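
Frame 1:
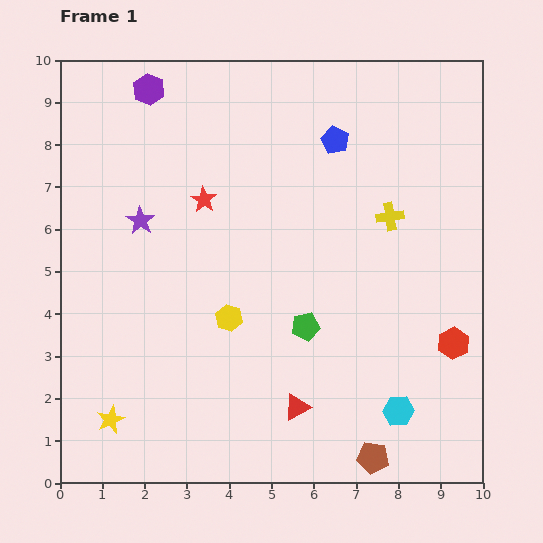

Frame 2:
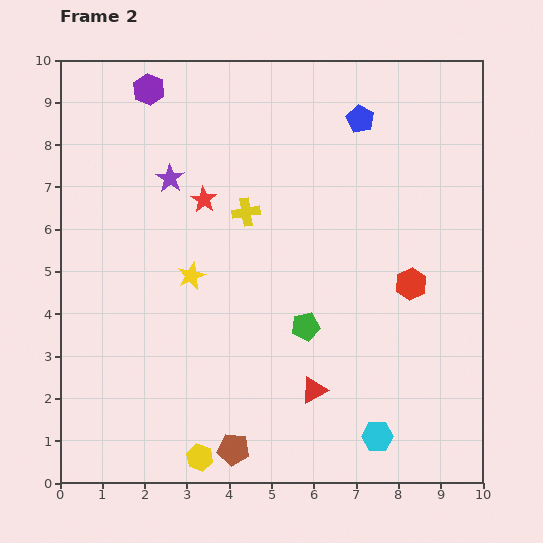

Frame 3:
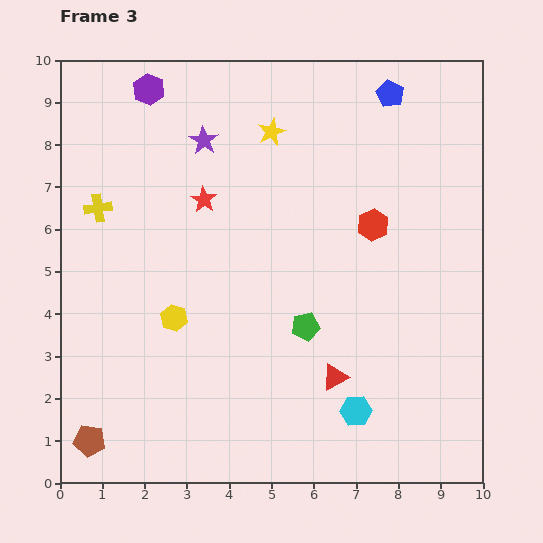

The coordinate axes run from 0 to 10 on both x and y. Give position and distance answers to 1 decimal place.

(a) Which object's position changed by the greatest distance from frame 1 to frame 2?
the yellow star

(moved 3.9; next 3.4)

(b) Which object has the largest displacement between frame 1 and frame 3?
the yellow star

(moved 7.8; next 6.9)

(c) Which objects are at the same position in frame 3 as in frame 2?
the purple hexagon, the red star, the green pentagon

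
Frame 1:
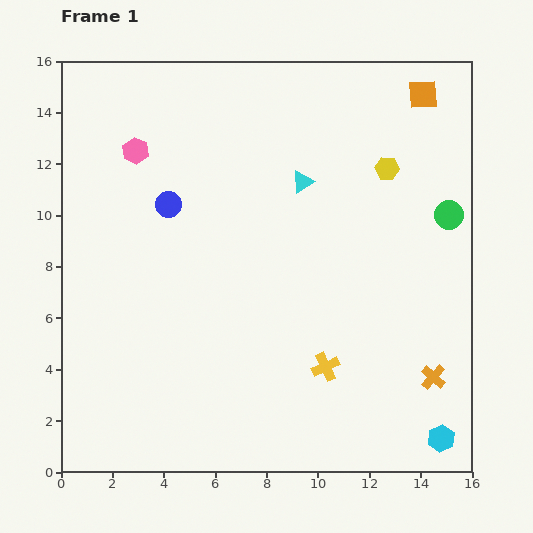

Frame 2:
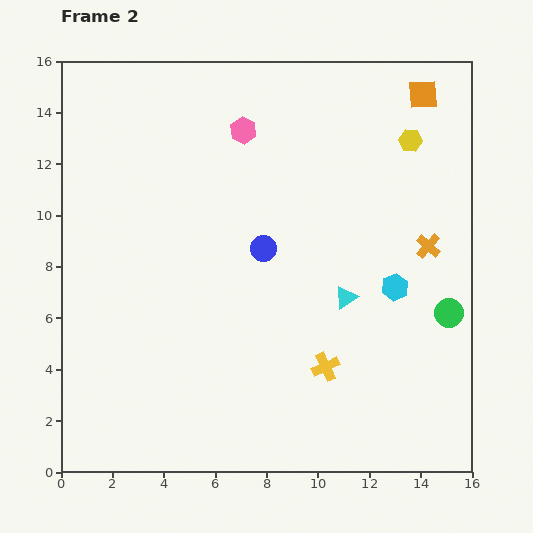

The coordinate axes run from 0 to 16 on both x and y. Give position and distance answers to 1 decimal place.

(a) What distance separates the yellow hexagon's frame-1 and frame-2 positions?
1.4

The yellow hexagon moved from (12.7, 11.8) to (13.6, 12.9), a distance of √(0.9² + 1.1²) ≈ 1.4.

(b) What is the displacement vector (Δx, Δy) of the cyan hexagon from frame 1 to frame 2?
(-1.8, 5.9)

The cyan hexagon was at (14.8, 1.3) in frame 1 and (13.0, 7.2) in frame 2.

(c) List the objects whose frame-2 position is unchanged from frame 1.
the yellow cross, the orange square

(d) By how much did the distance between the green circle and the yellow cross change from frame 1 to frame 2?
-2.4

Distance in frame 1: 7.6. Distance in frame 2: 5.2.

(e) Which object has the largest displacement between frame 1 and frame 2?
the cyan hexagon

(moved 6.2; next 5.1)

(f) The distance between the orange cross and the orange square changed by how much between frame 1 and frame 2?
-5.1

Distance in frame 1: 11.0. Distance in frame 2: 5.9.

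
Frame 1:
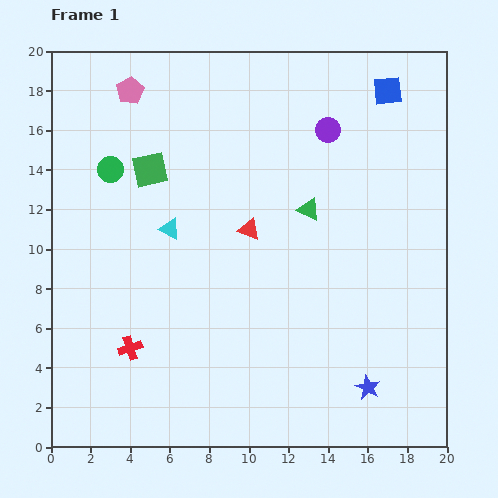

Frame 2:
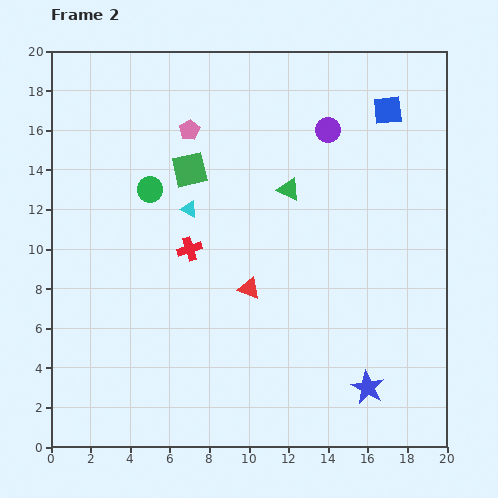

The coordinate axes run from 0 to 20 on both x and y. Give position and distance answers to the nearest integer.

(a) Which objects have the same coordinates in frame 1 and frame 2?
the blue star, the purple circle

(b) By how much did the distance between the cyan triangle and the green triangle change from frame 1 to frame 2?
-2

Distance in frame 1: 7. Distance in frame 2: 5.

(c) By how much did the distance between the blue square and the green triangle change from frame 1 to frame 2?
-1

Distance in frame 1: 7. Distance in frame 2: 6.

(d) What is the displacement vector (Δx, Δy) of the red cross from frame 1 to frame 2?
(3, 5)

The red cross was at (4, 5) in frame 1 and (7, 10) in frame 2.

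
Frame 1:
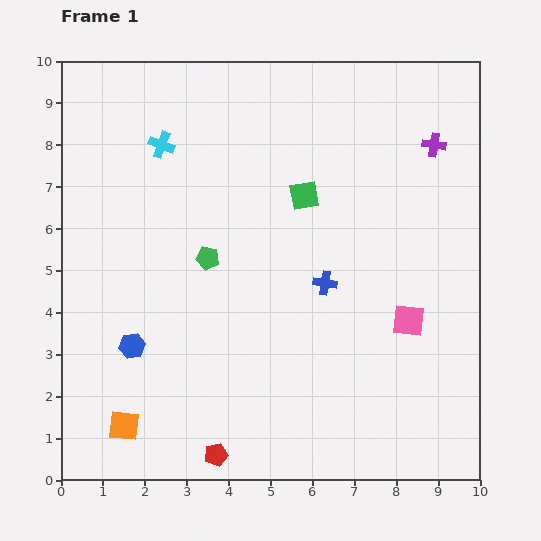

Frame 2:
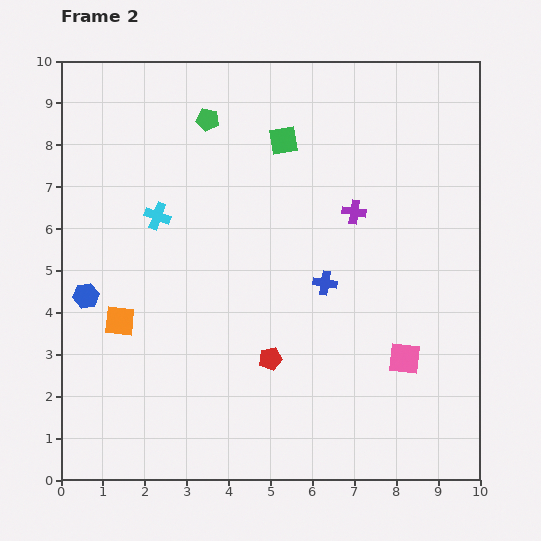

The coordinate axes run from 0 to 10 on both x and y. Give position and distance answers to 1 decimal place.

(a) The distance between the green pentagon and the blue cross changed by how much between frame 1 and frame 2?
+1.9

Distance in frame 1: 2.9. Distance in frame 2: 4.8.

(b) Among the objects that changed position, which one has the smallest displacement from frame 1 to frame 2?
the pink square

(moved 0.9)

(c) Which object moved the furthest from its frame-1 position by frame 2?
the green pentagon

(moved 3.3; next 2.6)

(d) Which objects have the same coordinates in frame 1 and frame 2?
the blue cross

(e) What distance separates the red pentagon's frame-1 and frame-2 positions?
2.6

The red pentagon moved from (3.7, 0.6) to (5.0, 2.9), a distance of √(1.3² + 2.3²) ≈ 2.6.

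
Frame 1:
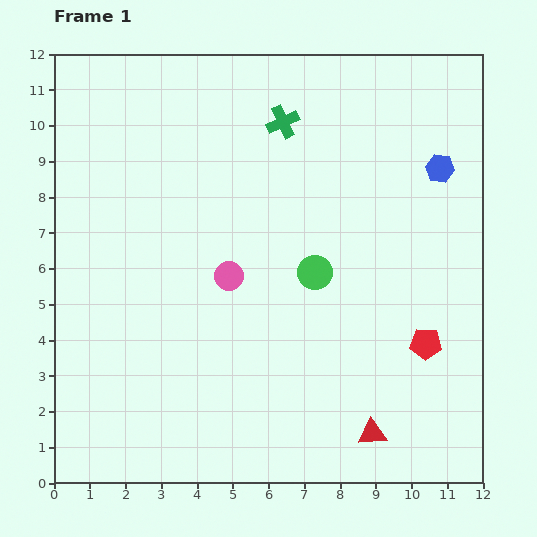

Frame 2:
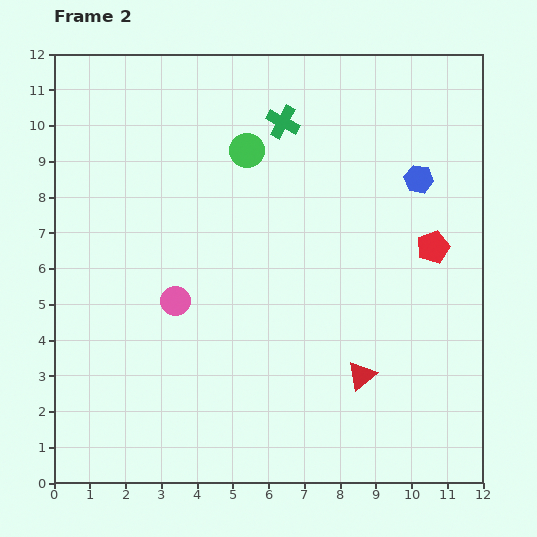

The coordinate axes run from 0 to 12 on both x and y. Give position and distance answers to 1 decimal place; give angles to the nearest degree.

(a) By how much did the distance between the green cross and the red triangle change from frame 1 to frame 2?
-1.7

Distance in frame 1: 9.1. Distance in frame 2: 7.4.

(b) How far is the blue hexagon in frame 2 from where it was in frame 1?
0.7

The blue hexagon moved from (10.8, 8.8) to (10.2, 8.5), a distance of √(0.6² + 0.3²) ≈ 0.7.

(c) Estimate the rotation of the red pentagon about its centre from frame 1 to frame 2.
23° counter-clockwise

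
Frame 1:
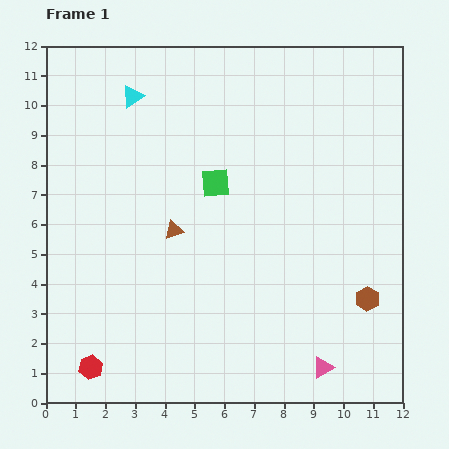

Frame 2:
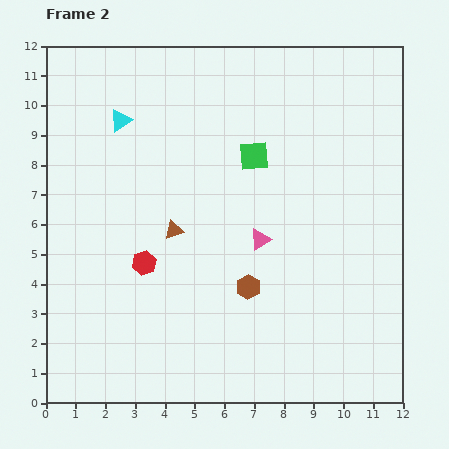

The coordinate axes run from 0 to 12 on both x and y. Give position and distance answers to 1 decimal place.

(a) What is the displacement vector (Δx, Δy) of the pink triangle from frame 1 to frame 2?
(-2.1, 4.3)

The pink triangle was at (9.3, 1.2) in frame 1 and (7.2, 5.5) in frame 2.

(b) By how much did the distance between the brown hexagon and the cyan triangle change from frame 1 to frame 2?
-3.3

Distance in frame 1: 10.4. Distance in frame 2: 7.1.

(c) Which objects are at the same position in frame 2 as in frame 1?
the brown triangle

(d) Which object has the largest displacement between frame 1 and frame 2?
the pink triangle

(moved 4.8; next 4.0)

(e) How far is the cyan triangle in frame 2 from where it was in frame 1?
0.9

The cyan triangle moved from (2.9, 10.3) to (2.5, 9.5), a distance of √(0.4² + 0.8²) ≈ 0.9.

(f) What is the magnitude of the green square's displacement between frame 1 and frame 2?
1.6

The green square moved from (5.7, 7.4) to (7.0, 8.3), a distance of √(1.3² + 0.9²) ≈ 1.6.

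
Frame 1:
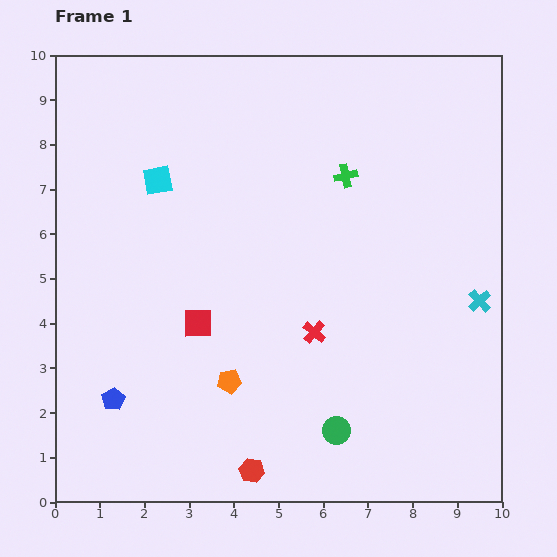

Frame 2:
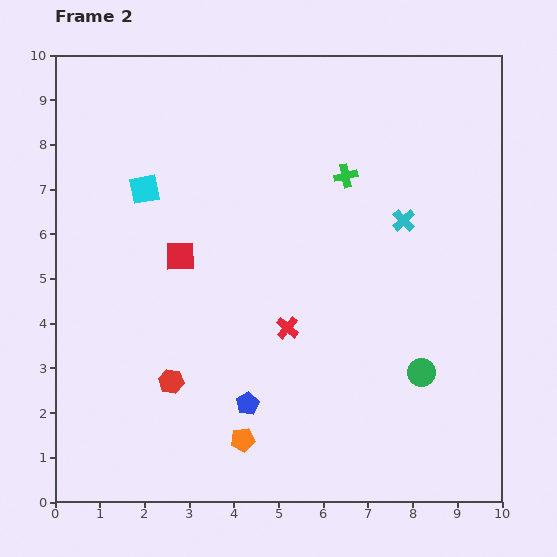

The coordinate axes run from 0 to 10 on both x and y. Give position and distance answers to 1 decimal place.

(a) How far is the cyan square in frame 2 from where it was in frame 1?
0.4

The cyan square moved from (2.3, 7.2) to (2.0, 7.0), a distance of √(0.3² + 0.2²) ≈ 0.4.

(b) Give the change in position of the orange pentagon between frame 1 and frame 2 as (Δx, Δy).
(0.3, -1.3)

The orange pentagon was at (3.9, 2.7) in frame 1 and (4.2, 1.4) in frame 2.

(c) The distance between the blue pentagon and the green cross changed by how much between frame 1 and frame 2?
-1.6

Distance in frame 1: 7.2. Distance in frame 2: 5.6.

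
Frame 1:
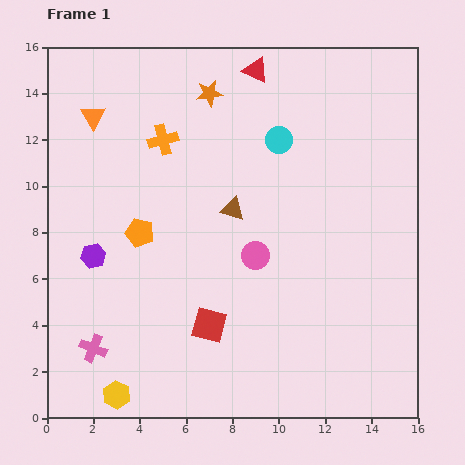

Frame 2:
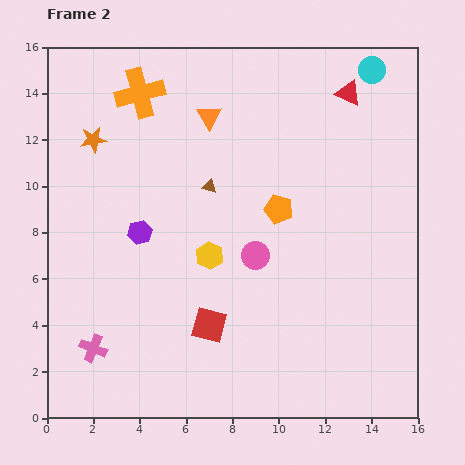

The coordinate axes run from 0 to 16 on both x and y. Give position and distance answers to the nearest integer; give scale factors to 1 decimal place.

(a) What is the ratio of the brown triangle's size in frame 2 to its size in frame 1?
0.6×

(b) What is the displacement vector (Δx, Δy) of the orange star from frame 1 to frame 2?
(-5, -2)

The orange star was at (7, 14) in frame 1 and (2, 12) in frame 2.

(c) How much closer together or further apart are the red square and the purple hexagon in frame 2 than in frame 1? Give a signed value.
-1

Distance in frame 1: 6. Distance in frame 2: 5.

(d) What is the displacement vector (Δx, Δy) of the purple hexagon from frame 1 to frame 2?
(2, 1)

The purple hexagon was at (2, 7) in frame 1 and (4, 8) in frame 2.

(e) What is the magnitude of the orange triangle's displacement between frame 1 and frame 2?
5

The orange triangle moved from (2, 13) to (7, 13), a distance of √(5² + 0²) ≈ 5.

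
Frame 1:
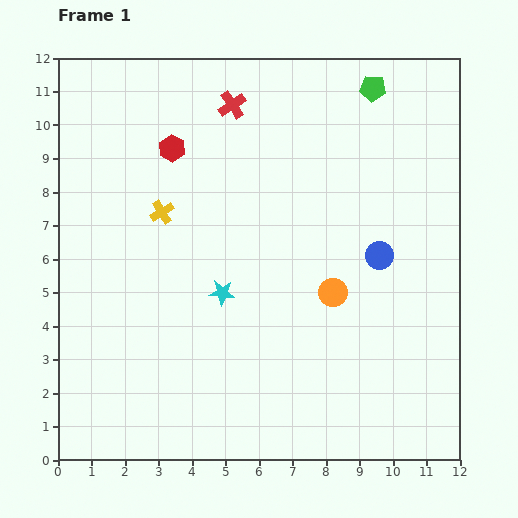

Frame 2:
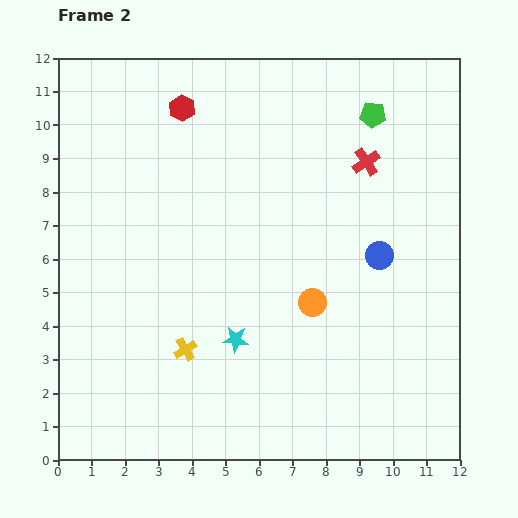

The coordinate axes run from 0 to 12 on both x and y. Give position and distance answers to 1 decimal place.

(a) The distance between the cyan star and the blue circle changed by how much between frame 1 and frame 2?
+0.2

Distance in frame 1: 4.8. Distance in frame 2: 5.0.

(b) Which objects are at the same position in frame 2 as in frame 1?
the blue circle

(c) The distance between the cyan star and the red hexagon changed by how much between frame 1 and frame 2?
+2.5

Distance in frame 1: 4.6. Distance in frame 2: 7.1.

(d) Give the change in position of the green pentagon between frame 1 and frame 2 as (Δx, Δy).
(0.0, -0.8)

The green pentagon was at (9.4, 11.1) in frame 1 and (9.4, 10.3) in frame 2.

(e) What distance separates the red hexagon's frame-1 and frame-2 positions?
1.2

The red hexagon moved from (3.4, 9.3) to (3.7, 10.5), a distance of √(0.3² + 1.2²) ≈ 1.2.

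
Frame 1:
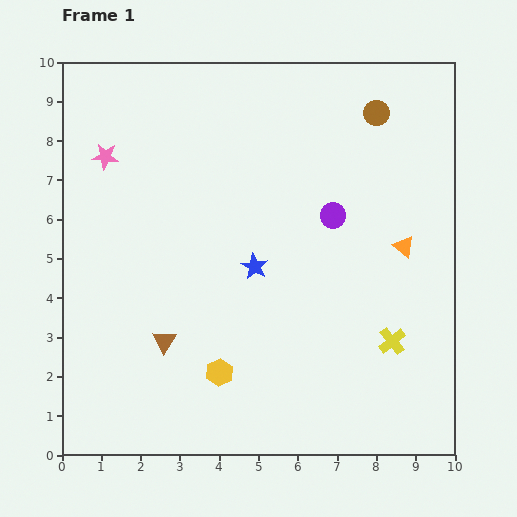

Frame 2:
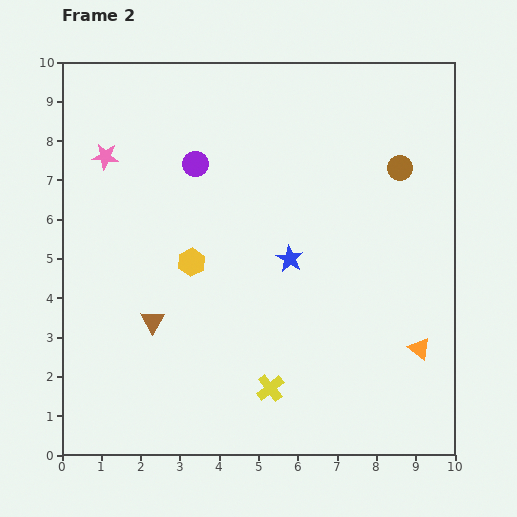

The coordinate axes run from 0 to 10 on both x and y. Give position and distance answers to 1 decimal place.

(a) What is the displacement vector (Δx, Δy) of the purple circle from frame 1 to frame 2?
(-3.5, 1.3)

The purple circle was at (6.9, 6.1) in frame 1 and (3.4, 7.4) in frame 2.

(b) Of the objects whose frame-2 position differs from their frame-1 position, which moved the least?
the brown triangle

(moved 0.6)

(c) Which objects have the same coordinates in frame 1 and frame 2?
the pink star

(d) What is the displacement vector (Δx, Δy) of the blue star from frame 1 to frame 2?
(0.9, 0.2)

The blue star was at (4.9, 4.8) in frame 1 and (5.8, 5.0) in frame 2.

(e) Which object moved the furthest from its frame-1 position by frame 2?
the purple circle

(moved 3.7; next 3.3)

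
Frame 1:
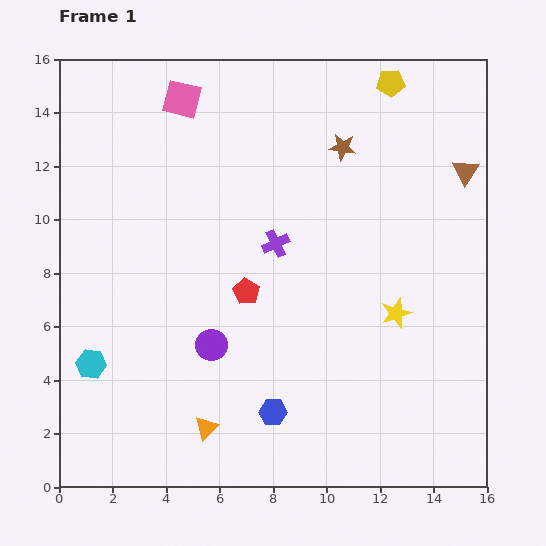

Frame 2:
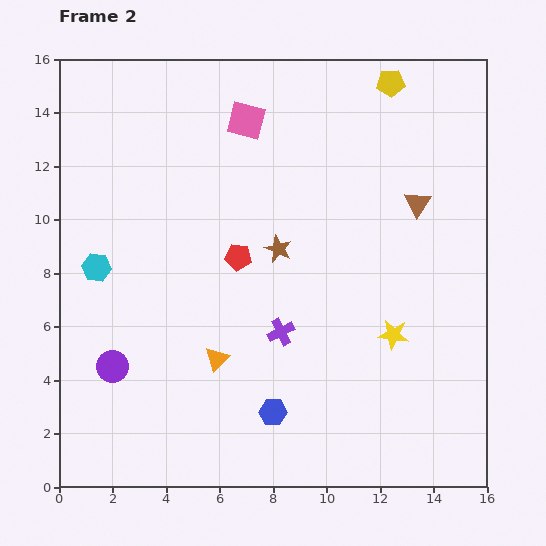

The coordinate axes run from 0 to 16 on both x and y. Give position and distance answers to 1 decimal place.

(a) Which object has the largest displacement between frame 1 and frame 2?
the brown star

(moved 4.5; next 3.8)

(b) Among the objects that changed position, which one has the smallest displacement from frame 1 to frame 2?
the yellow star

(moved 0.8)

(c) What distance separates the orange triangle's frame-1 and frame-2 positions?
2.6

The orange triangle moved from (5.5, 2.2) to (5.9, 4.8), a distance of √(0.4² + 2.6²) ≈ 2.6.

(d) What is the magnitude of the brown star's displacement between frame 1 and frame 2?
4.5

The brown star moved from (10.6, 12.7) to (8.2, 8.9), a distance of √(2.4² + 3.8²) ≈ 4.5.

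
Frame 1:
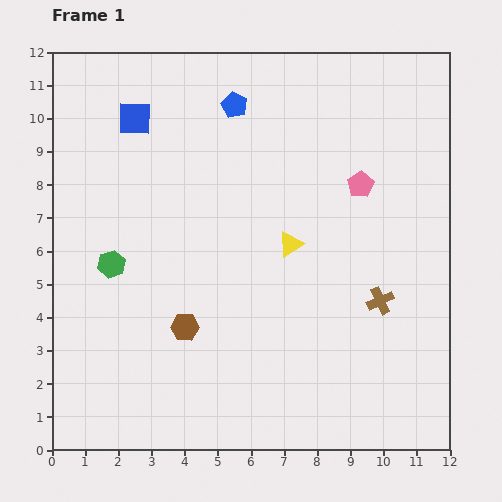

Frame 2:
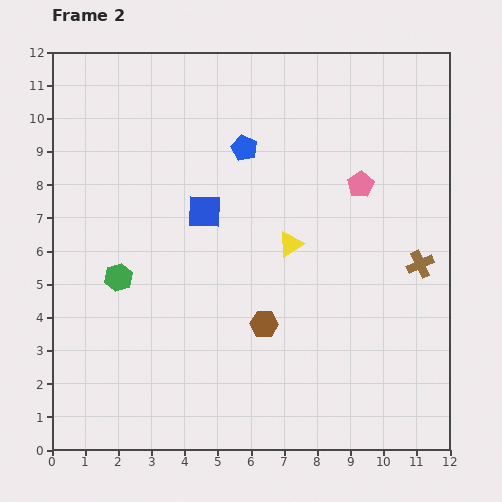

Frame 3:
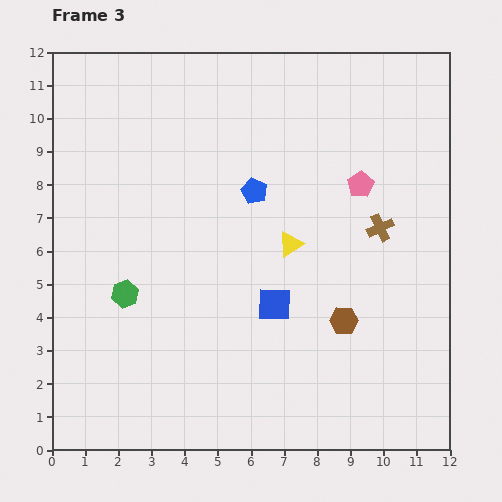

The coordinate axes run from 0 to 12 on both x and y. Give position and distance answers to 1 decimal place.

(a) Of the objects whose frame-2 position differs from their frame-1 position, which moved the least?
the green hexagon

(moved 0.4)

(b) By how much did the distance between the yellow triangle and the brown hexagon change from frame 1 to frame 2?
-1.6

Distance in frame 1: 4.1. Distance in frame 2: 2.5.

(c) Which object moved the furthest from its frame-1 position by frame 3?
the blue square

(moved 7.0; next 4.8)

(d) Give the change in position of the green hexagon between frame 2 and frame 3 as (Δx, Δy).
(0.2, -0.5)

The green hexagon was at (2.0, 5.2) in frame 2 and (2.2, 4.7) in frame 3.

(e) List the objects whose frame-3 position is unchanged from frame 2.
the yellow triangle, the pink pentagon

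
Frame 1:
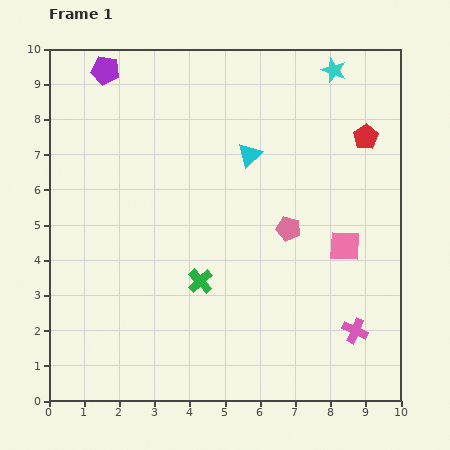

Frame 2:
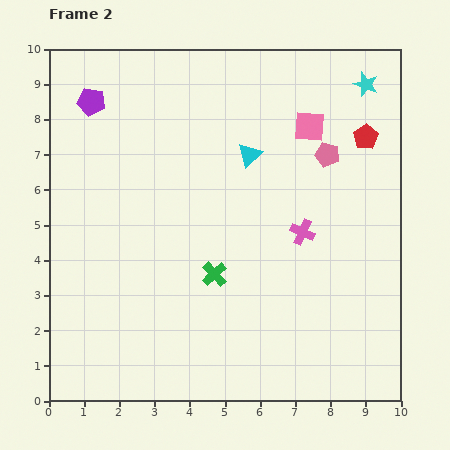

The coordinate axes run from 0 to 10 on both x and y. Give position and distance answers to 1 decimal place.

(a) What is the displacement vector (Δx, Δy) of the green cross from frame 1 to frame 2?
(0.4, 0.2)

The green cross was at (4.3, 3.4) in frame 1 and (4.7, 3.6) in frame 2.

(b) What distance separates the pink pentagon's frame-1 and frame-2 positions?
2.4

The pink pentagon moved from (6.8, 4.9) to (7.9, 7.0), a distance of √(1.1² + 2.1²) ≈ 2.4.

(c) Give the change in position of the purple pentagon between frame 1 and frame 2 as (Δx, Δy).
(-0.4, -0.9)

The purple pentagon was at (1.6, 9.4) in frame 1 and (1.2, 8.5) in frame 2.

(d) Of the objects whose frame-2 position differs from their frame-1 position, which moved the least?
the green cross

(moved 0.4)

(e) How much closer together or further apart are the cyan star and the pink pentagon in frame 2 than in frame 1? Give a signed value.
-2.4

Distance in frame 1: 4.7. Distance in frame 2: 2.3.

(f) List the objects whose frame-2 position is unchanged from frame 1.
the cyan triangle, the red pentagon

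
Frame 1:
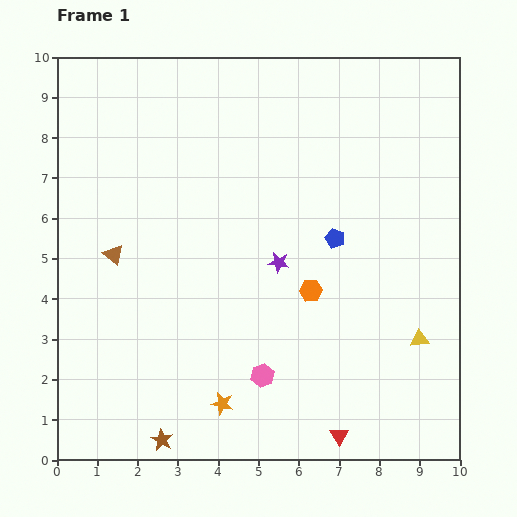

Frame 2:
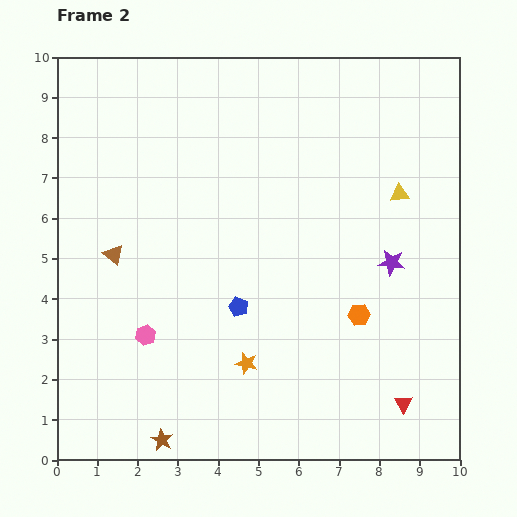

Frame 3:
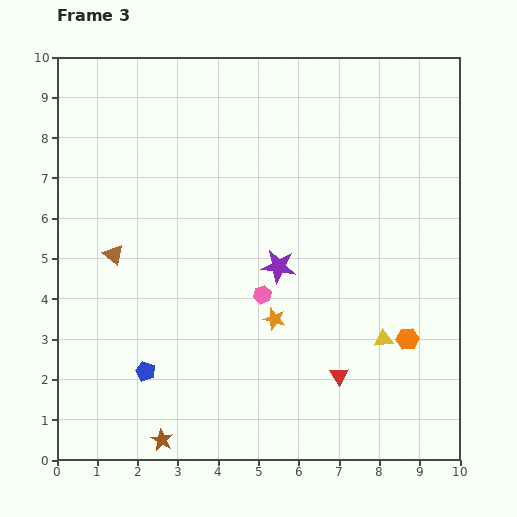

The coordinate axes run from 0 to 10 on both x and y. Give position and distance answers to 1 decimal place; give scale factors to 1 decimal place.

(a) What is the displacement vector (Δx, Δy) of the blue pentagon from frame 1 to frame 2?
(-2.4, -1.7)

The blue pentagon was at (6.9, 5.5) in frame 1 and (4.5, 3.8) in frame 2.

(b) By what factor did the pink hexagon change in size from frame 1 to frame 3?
0.8×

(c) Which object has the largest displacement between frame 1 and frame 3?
the blue pentagon

(moved 5.7; next 2.7)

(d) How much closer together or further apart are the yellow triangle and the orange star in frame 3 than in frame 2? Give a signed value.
-3.0

Distance in frame 2: 5.7. Distance in frame 3: 2.7.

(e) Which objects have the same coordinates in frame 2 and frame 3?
the brown triangle, the brown star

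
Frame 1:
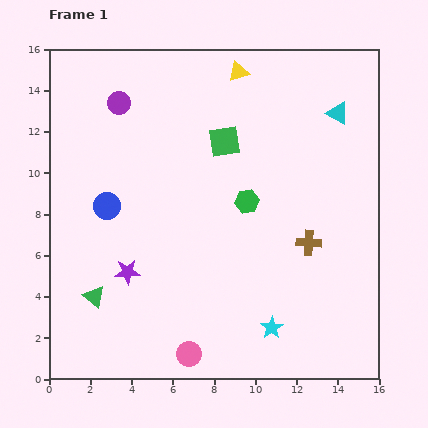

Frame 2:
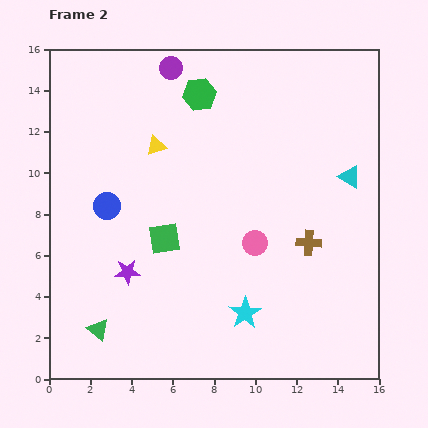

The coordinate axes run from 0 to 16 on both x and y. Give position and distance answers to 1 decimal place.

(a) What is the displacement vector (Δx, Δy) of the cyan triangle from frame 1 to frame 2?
(0.6, -3.1)

The cyan triangle was at (14.0, 12.9) in frame 1 and (14.6, 9.8) in frame 2.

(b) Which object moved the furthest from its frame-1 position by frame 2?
the pink circle

(moved 6.3; next 5.7)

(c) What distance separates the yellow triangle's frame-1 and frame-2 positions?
5.4

The yellow triangle moved from (9.2, 14.9) to (5.2, 11.3), a distance of √(4.0² + 3.6²) ≈ 5.4.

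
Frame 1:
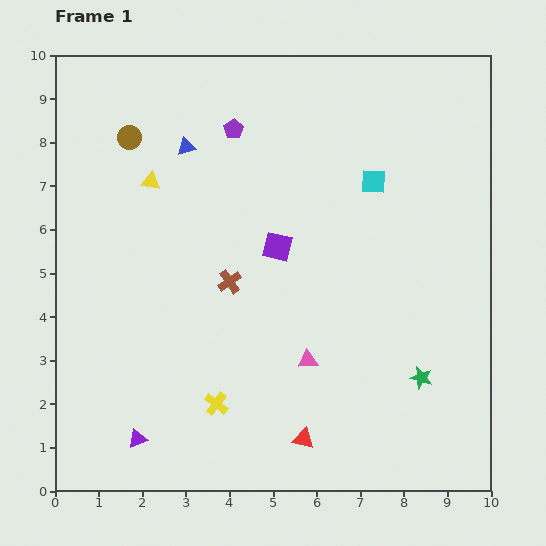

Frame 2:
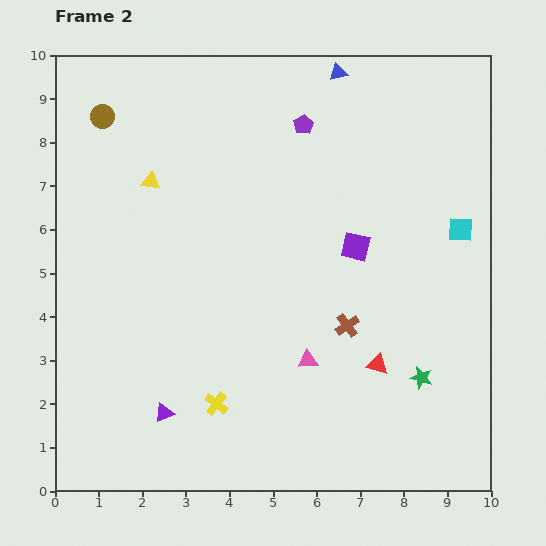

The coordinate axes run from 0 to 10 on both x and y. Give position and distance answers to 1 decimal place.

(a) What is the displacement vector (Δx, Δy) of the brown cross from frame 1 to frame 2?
(2.7, -1.0)

The brown cross was at (4.0, 4.8) in frame 1 and (6.7, 3.8) in frame 2.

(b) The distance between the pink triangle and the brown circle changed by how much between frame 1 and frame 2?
+0.8

Distance in frame 1: 6.5. Distance in frame 2: 7.3.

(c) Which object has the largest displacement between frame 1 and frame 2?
the blue triangle

(moved 3.9; next 2.9)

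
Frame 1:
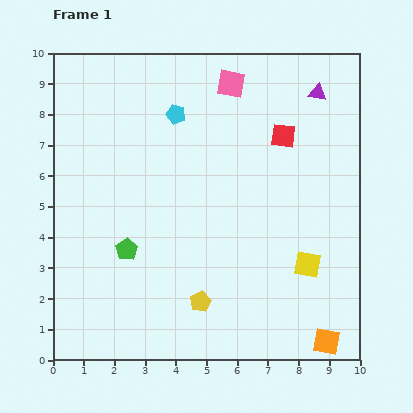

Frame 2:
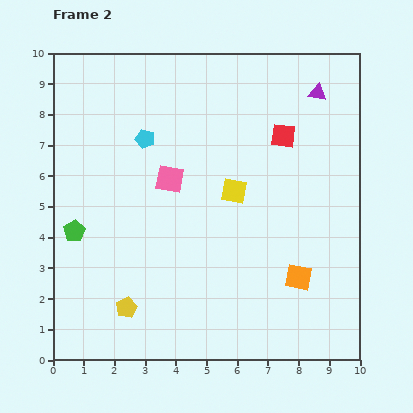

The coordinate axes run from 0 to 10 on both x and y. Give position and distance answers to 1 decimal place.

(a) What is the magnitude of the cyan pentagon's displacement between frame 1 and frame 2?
1.3

The cyan pentagon moved from (4.0, 8.0) to (3.0, 7.2), a distance of √(1.0² + 0.8²) ≈ 1.3.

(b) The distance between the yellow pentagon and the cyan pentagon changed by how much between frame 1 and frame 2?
-0.7

Distance in frame 1: 6.2. Distance in frame 2: 5.5.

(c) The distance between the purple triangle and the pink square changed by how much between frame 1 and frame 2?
+2.8

Distance in frame 1: 2.8. Distance in frame 2: 5.6.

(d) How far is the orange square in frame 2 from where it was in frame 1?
2.3

The orange square moved from (8.9, 0.6) to (8.0, 2.7), a distance of √(0.9² + 2.1²) ≈ 2.3.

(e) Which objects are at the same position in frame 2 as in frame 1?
the purple triangle, the red square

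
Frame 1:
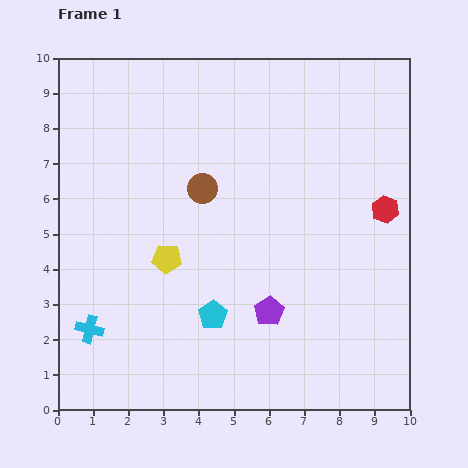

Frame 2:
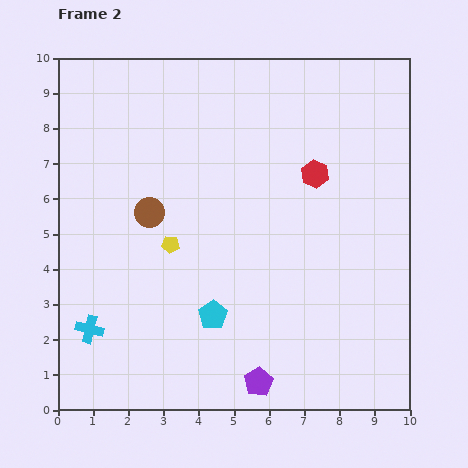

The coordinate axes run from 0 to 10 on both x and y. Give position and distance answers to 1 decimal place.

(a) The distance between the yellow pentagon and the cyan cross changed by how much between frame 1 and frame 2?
+0.3

Distance in frame 1: 3.0. Distance in frame 2: 3.3.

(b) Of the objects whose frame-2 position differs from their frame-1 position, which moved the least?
the yellow pentagon

(moved 0.4)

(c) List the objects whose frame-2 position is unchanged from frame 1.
the cyan cross, the cyan pentagon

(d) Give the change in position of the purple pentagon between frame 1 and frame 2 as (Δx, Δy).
(-0.3, -2.0)

The purple pentagon was at (6.0, 2.8) in frame 1 and (5.7, 0.8) in frame 2.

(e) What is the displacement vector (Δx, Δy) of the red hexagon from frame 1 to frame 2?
(-2.0, 1.0)

The red hexagon was at (9.3, 5.7) in frame 1 and (7.3, 6.7) in frame 2.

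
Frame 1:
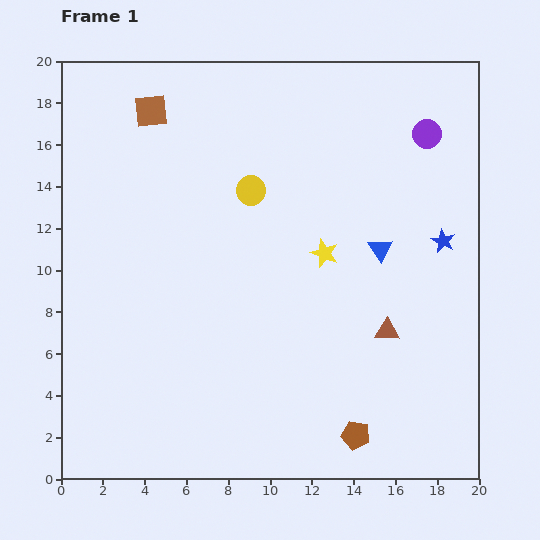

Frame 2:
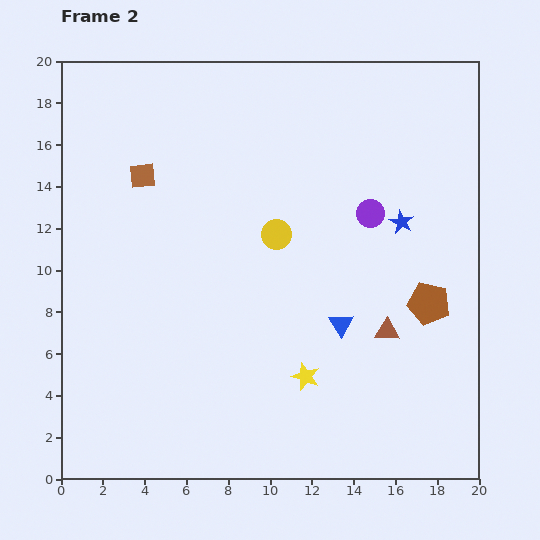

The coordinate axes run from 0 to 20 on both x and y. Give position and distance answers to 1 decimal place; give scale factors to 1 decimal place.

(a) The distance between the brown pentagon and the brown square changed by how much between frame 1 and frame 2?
-3.3

Distance in frame 1: 18.3. Distance in frame 2: 15.0.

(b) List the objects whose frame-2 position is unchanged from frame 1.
the brown triangle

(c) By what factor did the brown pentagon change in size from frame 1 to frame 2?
1.5×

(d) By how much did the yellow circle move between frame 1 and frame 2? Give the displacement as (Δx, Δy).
(1.2, -2.1)

The yellow circle was at (9.1, 13.8) in frame 1 and (10.3, 11.7) in frame 2.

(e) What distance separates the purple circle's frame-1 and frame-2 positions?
4.7

The purple circle moved from (17.5, 16.5) to (14.8, 12.7), a distance of √(2.7² + 3.8²) ≈ 4.7.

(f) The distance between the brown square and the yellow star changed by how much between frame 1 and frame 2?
+1.7

Distance in frame 1: 10.7. Distance in frame 2: 12.4.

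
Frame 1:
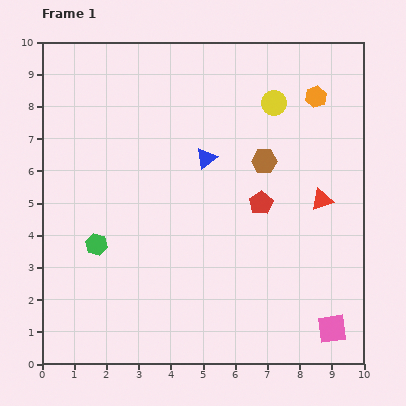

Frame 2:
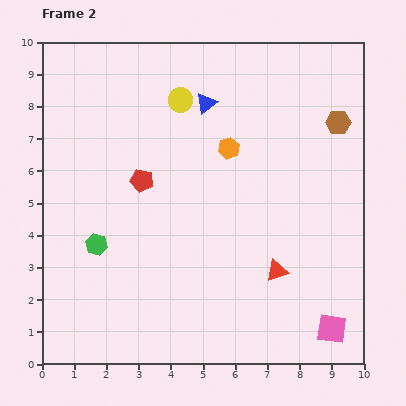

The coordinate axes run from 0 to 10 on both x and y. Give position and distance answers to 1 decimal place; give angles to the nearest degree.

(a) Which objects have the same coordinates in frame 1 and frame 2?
the green hexagon, the pink square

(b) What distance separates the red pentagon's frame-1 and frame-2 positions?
3.8

The red pentagon moved from (6.8, 5.0) to (3.1, 5.7), a distance of √(3.7² + 0.7²) ≈ 3.8.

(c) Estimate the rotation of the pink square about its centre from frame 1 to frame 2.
16° clockwise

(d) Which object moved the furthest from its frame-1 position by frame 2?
the red pentagon

(moved 3.8; next 3.1)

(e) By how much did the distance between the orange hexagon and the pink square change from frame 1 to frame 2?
-0.8

Distance in frame 1: 7.2. Distance in frame 2: 6.4.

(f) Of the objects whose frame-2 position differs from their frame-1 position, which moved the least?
the blue triangle

(moved 1.7)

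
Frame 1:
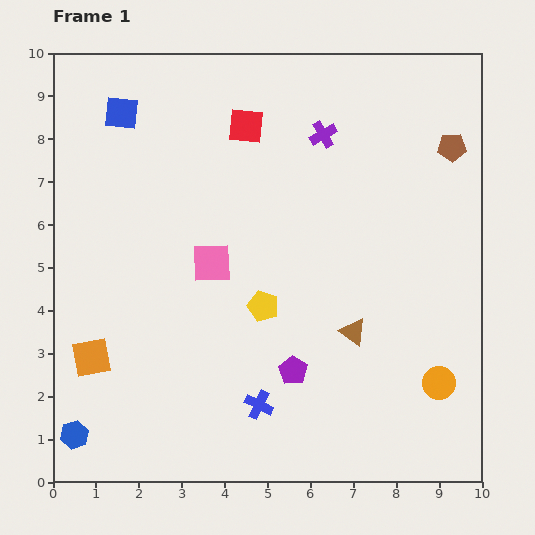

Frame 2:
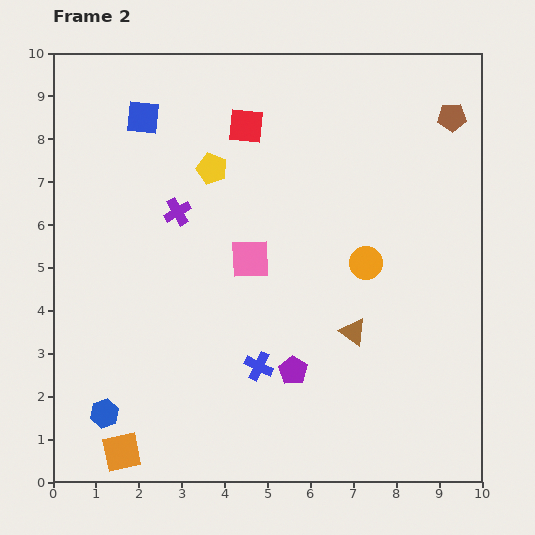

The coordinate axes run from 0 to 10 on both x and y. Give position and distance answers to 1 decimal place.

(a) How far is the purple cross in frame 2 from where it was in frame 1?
3.8

The purple cross moved from (6.3, 8.1) to (2.9, 6.3), a distance of √(3.4² + 1.8²) ≈ 3.8.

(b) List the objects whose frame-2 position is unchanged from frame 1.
the red square, the brown triangle, the purple pentagon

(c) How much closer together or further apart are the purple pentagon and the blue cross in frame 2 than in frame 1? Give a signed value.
-0.3

Distance in frame 1: 1.1. Distance in frame 2: 0.8.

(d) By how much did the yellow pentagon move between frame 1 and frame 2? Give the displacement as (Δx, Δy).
(-1.2, 3.2)

The yellow pentagon was at (4.9, 4.1) in frame 1 and (3.7, 7.3) in frame 2.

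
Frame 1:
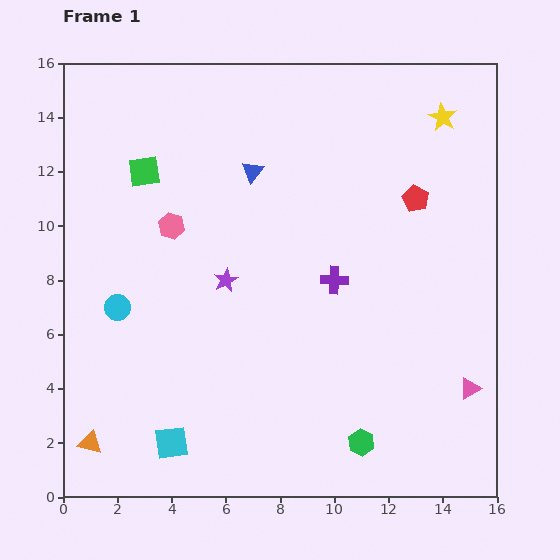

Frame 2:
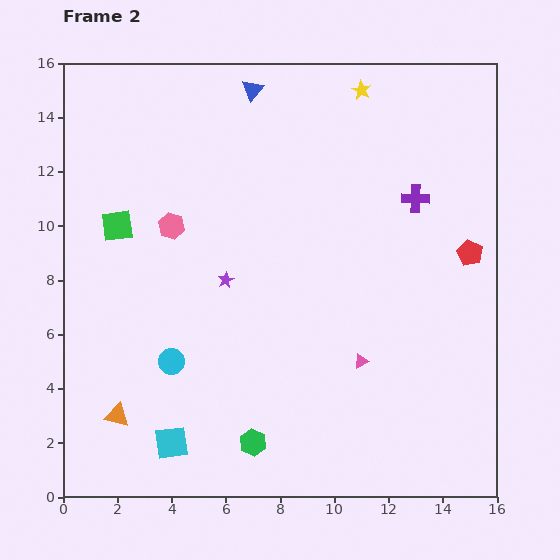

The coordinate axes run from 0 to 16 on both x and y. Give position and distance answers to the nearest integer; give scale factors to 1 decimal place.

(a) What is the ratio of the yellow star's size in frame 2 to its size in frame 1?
0.7×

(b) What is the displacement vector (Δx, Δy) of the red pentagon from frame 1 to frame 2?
(2, -2)

The red pentagon was at (13, 11) in frame 1 and (15, 9) in frame 2.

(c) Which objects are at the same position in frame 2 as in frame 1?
the purple star, the pink hexagon, the cyan square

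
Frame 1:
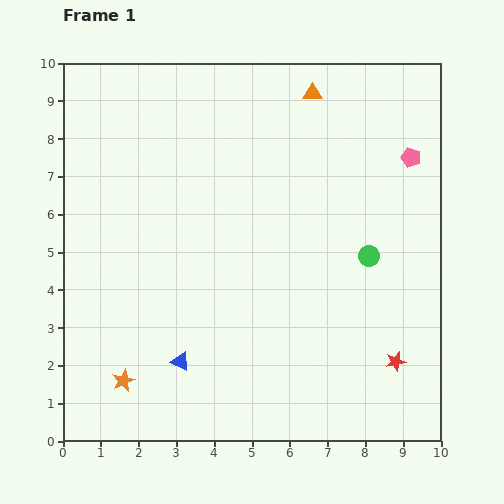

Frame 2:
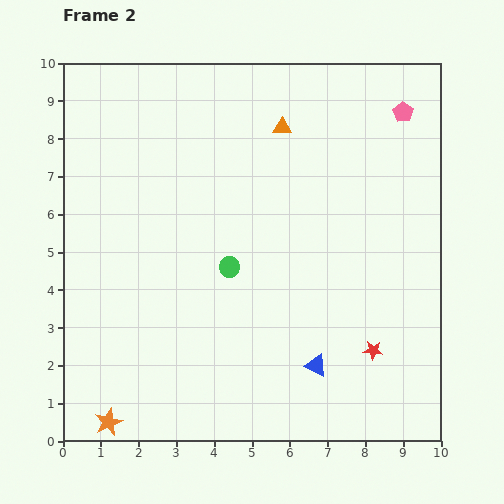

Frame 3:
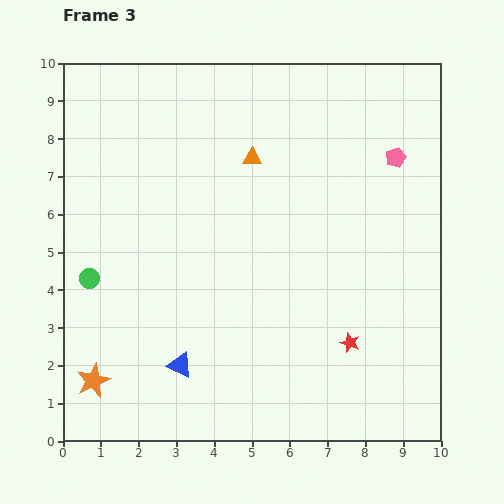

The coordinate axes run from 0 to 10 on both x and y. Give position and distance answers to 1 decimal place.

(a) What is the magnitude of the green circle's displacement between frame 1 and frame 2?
3.7

The green circle moved from (8.1, 4.9) to (4.4, 4.6), a distance of √(3.7² + 0.3²) ≈ 3.7.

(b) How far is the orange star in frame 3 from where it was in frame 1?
0.8

The orange star moved from (1.6, 1.6) to (0.8, 1.6), a distance of √(0.8² + 0.0²) ≈ 0.8.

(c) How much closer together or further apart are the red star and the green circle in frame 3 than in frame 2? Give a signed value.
+2.7

Distance in frame 2: 4.4. Distance in frame 3: 7.1.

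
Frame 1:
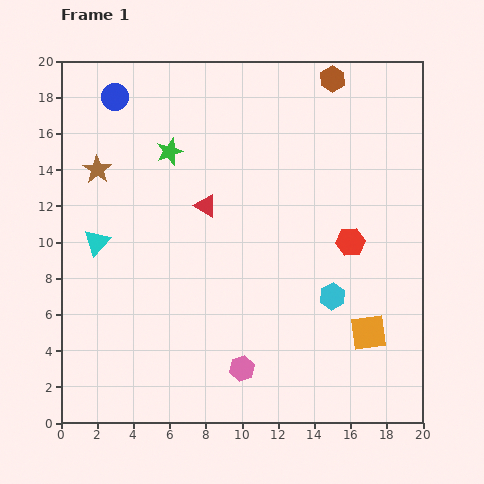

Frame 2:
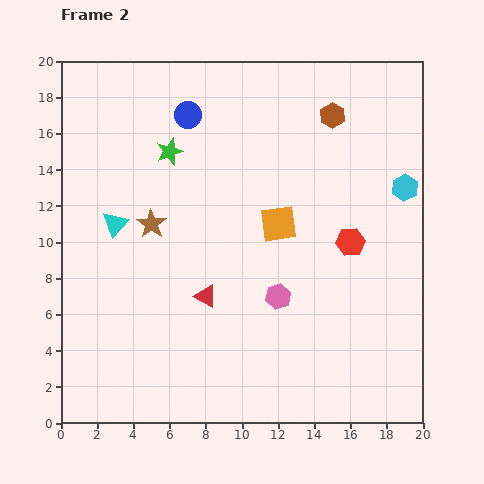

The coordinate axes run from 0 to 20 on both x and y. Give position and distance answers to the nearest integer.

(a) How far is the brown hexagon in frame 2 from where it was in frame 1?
2

The brown hexagon moved from (15, 19) to (15, 17), a distance of √(0² + 2²) ≈ 2.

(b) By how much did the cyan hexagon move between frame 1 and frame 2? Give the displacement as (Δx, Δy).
(4, 6)

The cyan hexagon was at (15, 7) in frame 1 and (19, 13) in frame 2.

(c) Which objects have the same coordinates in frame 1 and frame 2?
the red hexagon, the green star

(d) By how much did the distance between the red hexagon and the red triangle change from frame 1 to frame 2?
+1

Distance in frame 1: 8. Distance in frame 2: 9.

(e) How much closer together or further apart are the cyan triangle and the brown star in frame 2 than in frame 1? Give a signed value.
-2

Distance in frame 1: 4. Distance in frame 2: 2.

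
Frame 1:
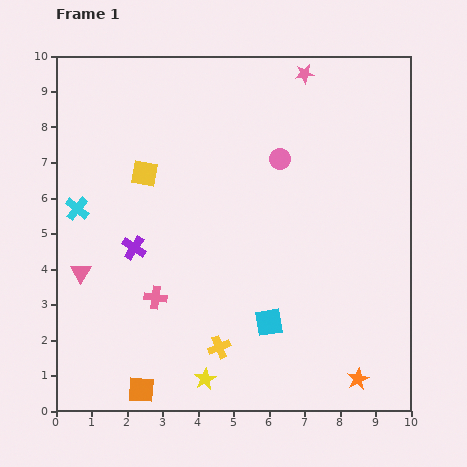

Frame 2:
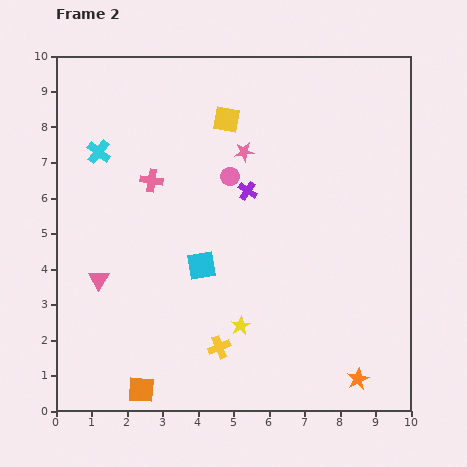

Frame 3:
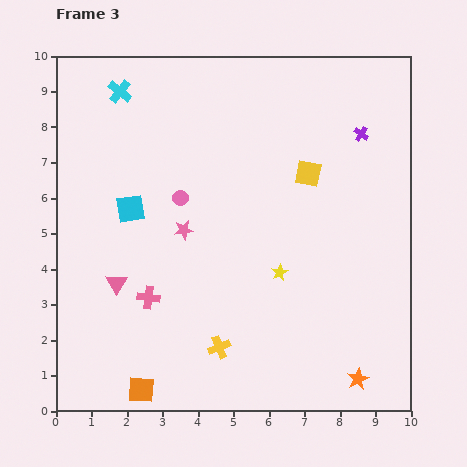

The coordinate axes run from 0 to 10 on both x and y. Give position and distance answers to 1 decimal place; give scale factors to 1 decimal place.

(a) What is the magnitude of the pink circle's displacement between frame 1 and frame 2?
1.5

The pink circle moved from (6.3, 7.1) to (4.9, 6.6), a distance of √(1.4² + 0.5²) ≈ 1.5.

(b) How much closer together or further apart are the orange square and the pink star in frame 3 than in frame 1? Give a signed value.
-5.3

Distance in frame 1: 10.0. Distance in frame 3: 4.7.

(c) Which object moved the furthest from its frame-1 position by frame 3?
the purple cross

(moved 7.2; next 5.6)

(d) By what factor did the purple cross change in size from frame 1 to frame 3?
0.6×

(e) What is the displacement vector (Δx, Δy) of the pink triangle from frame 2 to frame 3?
(0.5, -0.1)

The pink triangle was at (1.2, 3.7) in frame 2 and (1.7, 3.6) in frame 3.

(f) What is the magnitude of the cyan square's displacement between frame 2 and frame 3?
2.6

The cyan square moved from (4.1, 4.1) to (2.1, 5.7), a distance of √(2.0² + 1.6²) ≈ 2.6.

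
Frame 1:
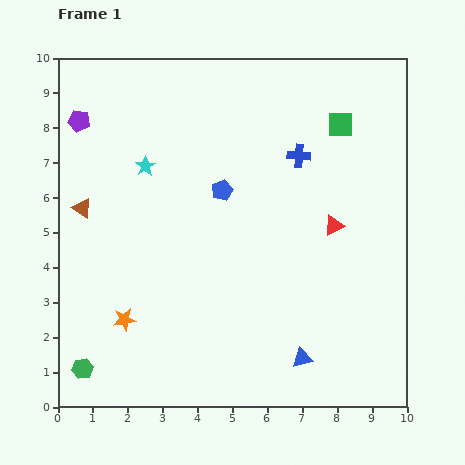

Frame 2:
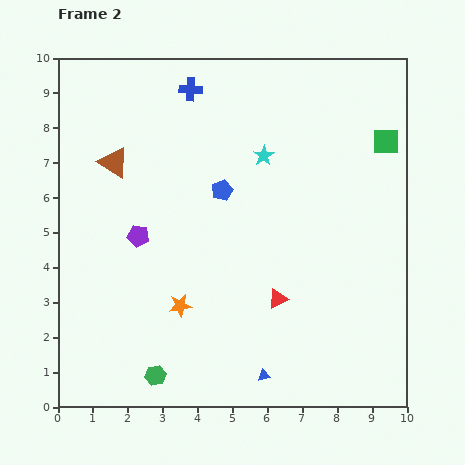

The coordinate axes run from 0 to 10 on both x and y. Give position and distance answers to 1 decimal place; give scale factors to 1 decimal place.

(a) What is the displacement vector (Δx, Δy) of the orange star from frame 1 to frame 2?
(1.6, 0.4)

The orange star was at (1.9, 2.5) in frame 1 and (3.5, 2.9) in frame 2.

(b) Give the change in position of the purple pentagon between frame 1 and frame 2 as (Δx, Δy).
(1.7, -3.3)

The purple pentagon was at (0.6, 8.2) in frame 1 and (2.3, 4.9) in frame 2.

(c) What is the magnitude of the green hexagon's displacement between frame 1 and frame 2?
2.1

The green hexagon moved from (0.7, 1.1) to (2.8, 0.9), a distance of √(2.1² + 0.2²) ≈ 2.1.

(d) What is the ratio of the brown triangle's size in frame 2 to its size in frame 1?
1.6×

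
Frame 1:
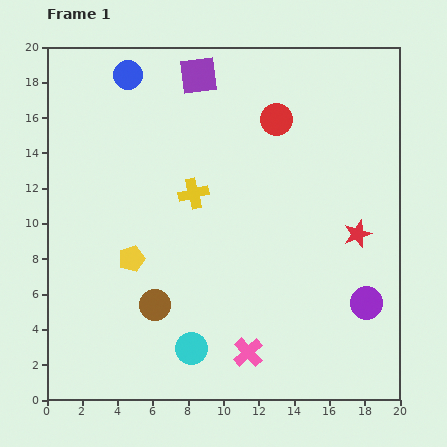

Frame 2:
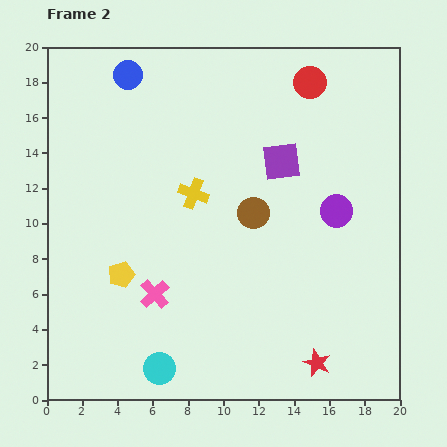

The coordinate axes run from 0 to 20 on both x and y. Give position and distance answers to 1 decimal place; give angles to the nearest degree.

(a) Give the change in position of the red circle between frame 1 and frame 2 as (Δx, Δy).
(1.9, 2.1)

The red circle was at (13.0, 15.9) in frame 1 and (14.9, 18.0) in frame 2.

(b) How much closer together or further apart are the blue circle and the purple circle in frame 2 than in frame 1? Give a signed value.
-4.6

Distance in frame 1: 18.7. Distance in frame 2: 14.1.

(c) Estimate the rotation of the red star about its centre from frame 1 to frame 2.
29° counter-clockwise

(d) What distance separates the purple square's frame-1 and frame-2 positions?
6.8

The purple square moved from (8.6, 18.4) to (13.3, 13.5), a distance of √(4.7² + 4.9²) ≈ 6.8.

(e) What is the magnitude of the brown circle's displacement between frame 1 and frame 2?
7.6

The brown circle moved from (6.1, 5.4) to (11.7, 10.6), a distance of √(5.6² + 5.2²) ≈ 7.6.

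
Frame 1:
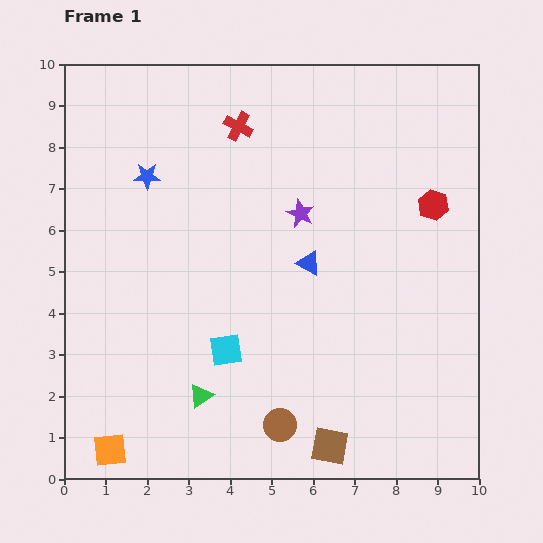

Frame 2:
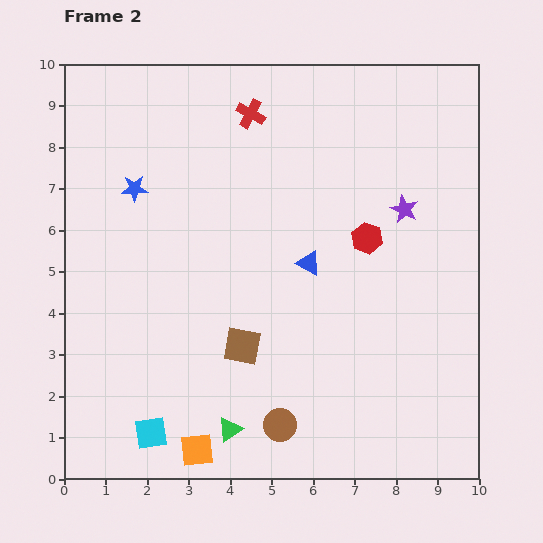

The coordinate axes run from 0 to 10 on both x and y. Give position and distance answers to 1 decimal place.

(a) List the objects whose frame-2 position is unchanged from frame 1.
the brown circle, the blue triangle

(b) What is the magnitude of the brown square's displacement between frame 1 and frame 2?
3.2

The brown square moved from (6.4, 0.8) to (4.3, 3.2), a distance of √(2.1² + 2.4²) ≈ 3.2.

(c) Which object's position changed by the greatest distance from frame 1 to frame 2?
the brown square

(moved 3.2; next 2.7)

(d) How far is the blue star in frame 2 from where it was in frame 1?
0.4

The blue star moved from (2.0, 7.3) to (1.7, 7.0), a distance of √(0.3² + 0.3²) ≈ 0.4.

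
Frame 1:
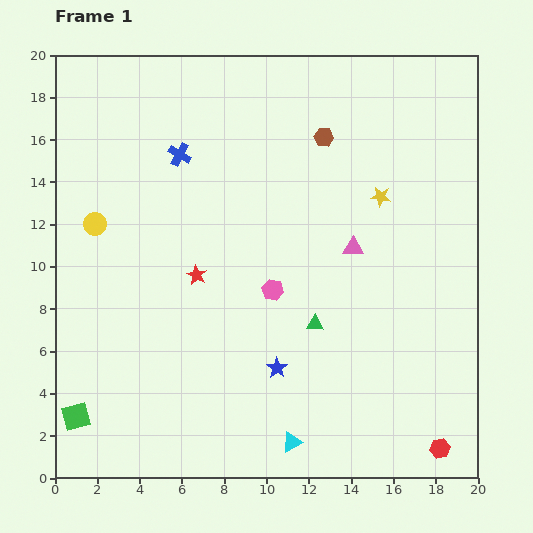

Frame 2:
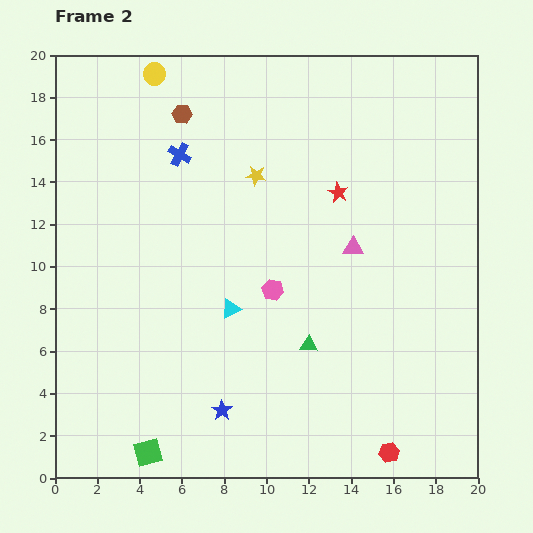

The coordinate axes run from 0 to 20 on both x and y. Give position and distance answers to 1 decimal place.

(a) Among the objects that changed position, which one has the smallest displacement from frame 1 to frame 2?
the green triangle

(moved 1.0)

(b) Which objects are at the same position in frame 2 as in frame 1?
the pink triangle, the pink hexagon, the blue cross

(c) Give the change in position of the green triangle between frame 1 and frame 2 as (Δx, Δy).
(-0.3, -1.0)

The green triangle was at (12.3, 7.3) in frame 1 and (12.0, 6.3) in frame 2.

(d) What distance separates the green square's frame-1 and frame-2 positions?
3.8

The green square moved from (1.0, 2.9) to (4.4, 1.2), a distance of √(3.4² + 1.7²) ≈ 3.8.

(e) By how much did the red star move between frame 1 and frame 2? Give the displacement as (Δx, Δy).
(6.7, 3.9)

The red star was at (6.7, 9.6) in frame 1 and (13.4, 13.5) in frame 2.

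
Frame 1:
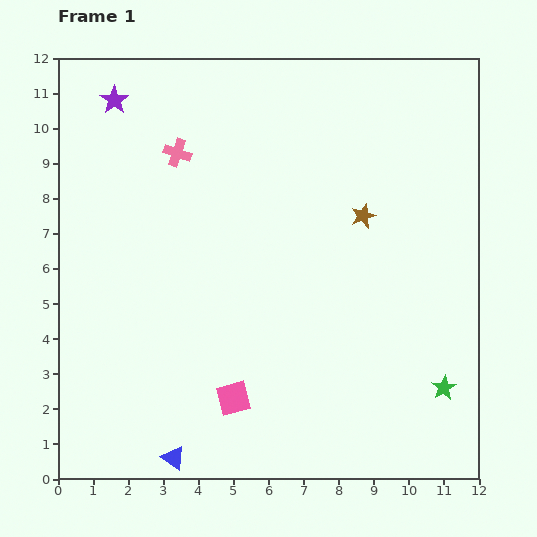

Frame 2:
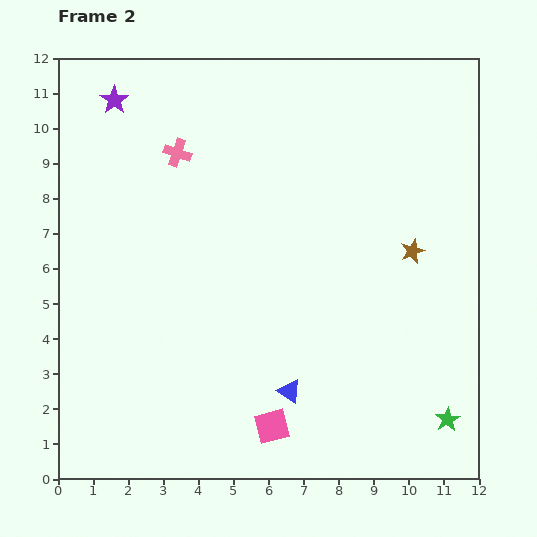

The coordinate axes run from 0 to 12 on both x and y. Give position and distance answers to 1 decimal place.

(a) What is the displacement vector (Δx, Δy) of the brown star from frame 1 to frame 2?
(1.4, -1.0)

The brown star was at (8.7, 7.5) in frame 1 and (10.1, 6.5) in frame 2.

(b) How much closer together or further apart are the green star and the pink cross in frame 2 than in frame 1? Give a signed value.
+0.7

Distance in frame 1: 10.1. Distance in frame 2: 10.8.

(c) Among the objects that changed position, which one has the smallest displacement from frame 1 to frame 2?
the green star

(moved 0.9)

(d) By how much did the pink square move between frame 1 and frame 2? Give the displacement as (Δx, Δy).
(1.1, -0.8)

The pink square was at (5.0, 2.3) in frame 1 and (6.1, 1.5) in frame 2.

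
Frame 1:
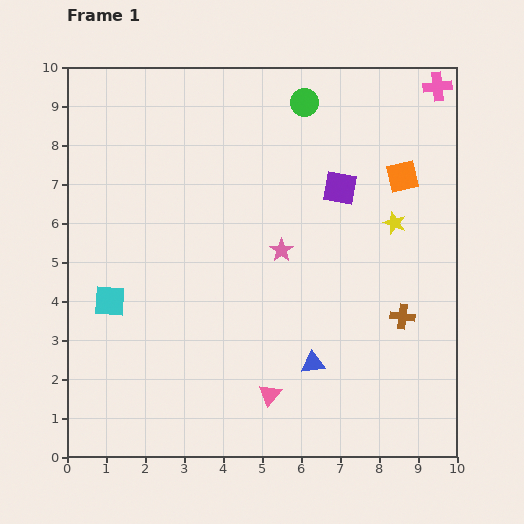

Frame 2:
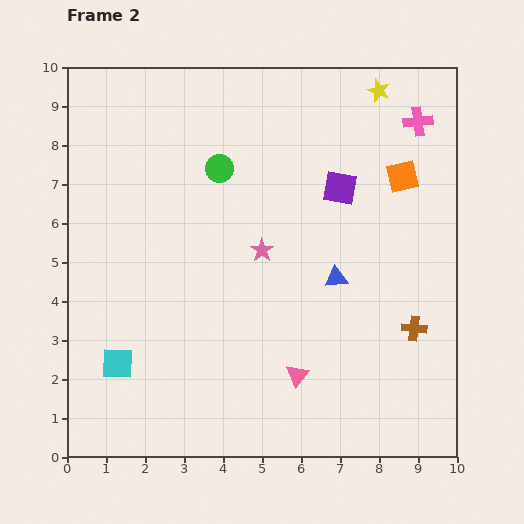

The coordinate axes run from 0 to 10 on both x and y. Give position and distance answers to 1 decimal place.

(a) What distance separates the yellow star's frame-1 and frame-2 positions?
3.4

The yellow star moved from (8.4, 6.0) to (8.0, 9.4), a distance of √(0.4² + 3.4²) ≈ 3.4.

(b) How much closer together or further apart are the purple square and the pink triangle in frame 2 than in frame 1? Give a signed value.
-0.7

Distance in frame 1: 5.6. Distance in frame 2: 4.9.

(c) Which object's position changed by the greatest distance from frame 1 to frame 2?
the yellow star

(moved 3.4; next 2.8)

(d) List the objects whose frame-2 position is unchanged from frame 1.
the orange square, the purple square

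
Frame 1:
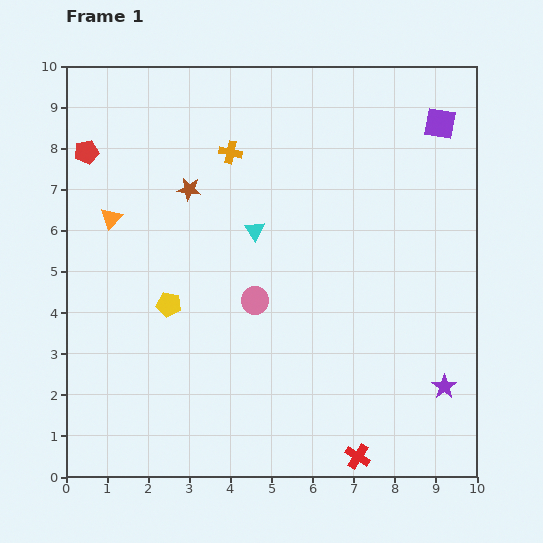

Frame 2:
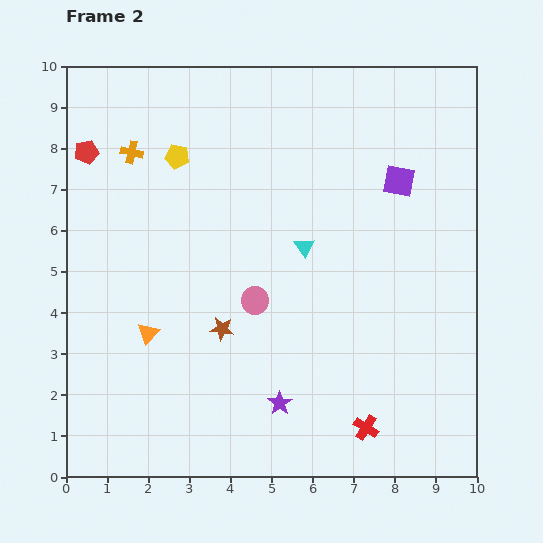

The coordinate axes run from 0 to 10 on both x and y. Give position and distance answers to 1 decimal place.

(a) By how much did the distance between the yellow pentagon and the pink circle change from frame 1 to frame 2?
+1.9

Distance in frame 1: 2.1. Distance in frame 2: 4.0.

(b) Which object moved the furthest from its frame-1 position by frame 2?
the purple star

(moved 4.0; next 3.6)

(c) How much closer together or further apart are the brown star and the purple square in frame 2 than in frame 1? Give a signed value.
-0.7

Distance in frame 1: 6.3. Distance in frame 2: 5.6.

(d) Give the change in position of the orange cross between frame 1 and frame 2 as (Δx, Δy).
(-2.4, 0.0)

The orange cross was at (4.0, 7.9) in frame 1 and (1.6, 7.9) in frame 2.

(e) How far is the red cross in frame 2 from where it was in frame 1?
0.7

The red cross moved from (7.1, 0.5) to (7.3, 1.2), a distance of √(0.2² + 0.7²) ≈ 0.7.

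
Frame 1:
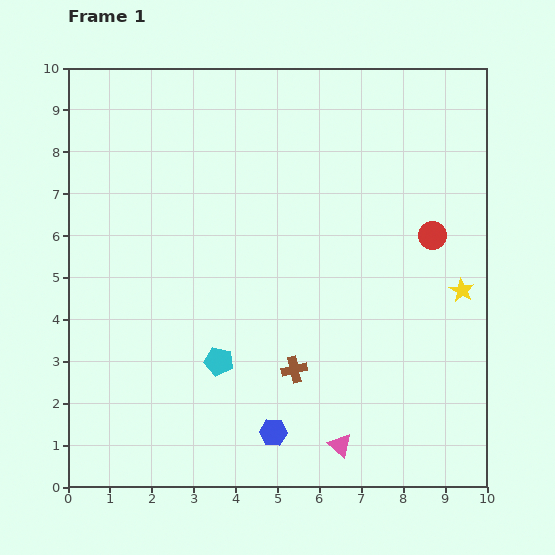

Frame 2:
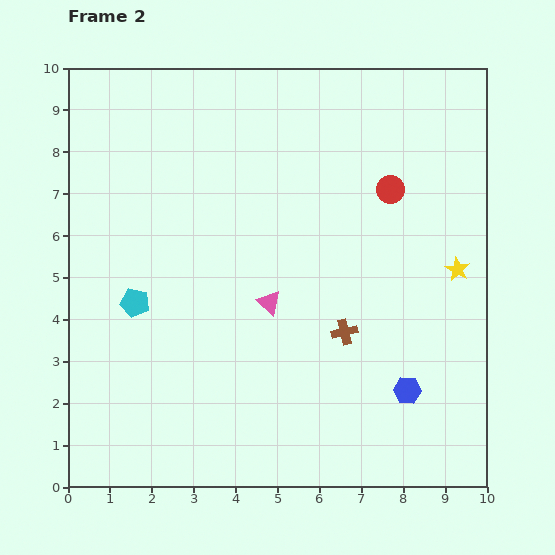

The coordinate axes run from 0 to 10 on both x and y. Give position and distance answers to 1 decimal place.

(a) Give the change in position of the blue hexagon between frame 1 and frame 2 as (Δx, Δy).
(3.2, 1.0)

The blue hexagon was at (4.9, 1.3) in frame 1 and (8.1, 2.3) in frame 2.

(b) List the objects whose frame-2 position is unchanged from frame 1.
none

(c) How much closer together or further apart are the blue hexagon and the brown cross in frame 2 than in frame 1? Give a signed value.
+0.5

Distance in frame 1: 1.6. Distance in frame 2: 2.1.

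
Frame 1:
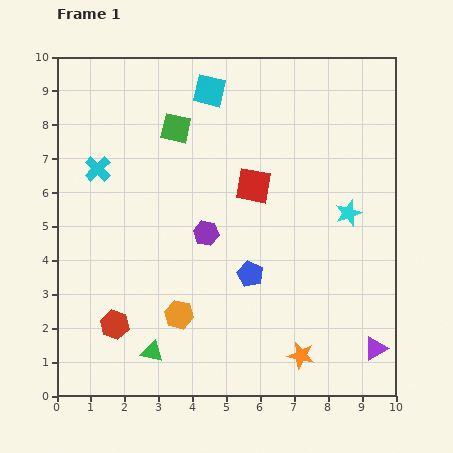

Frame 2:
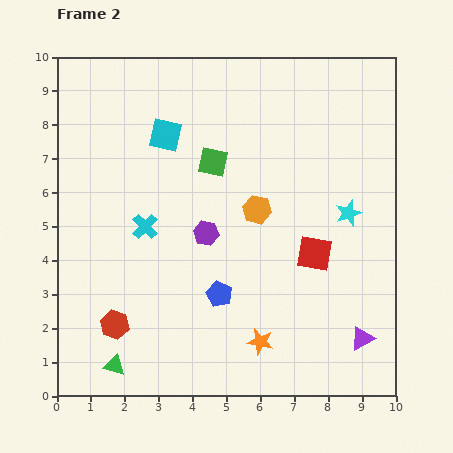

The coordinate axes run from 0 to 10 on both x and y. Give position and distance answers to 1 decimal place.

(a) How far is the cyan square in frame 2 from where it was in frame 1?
1.8

The cyan square moved from (4.5, 9.0) to (3.2, 7.7), a distance of √(1.3² + 1.3²) ≈ 1.8.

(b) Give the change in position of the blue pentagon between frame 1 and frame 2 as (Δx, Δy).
(-0.9, -0.6)

The blue pentagon was at (5.7, 3.6) in frame 1 and (4.8, 3.0) in frame 2.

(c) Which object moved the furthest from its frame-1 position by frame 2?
the orange hexagon

(moved 3.9; next 2.7)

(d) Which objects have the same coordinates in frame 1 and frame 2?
the purple hexagon, the red hexagon, the cyan star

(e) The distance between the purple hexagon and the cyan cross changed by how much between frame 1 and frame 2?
-1.9

Distance in frame 1: 3.7. Distance in frame 2: 1.8.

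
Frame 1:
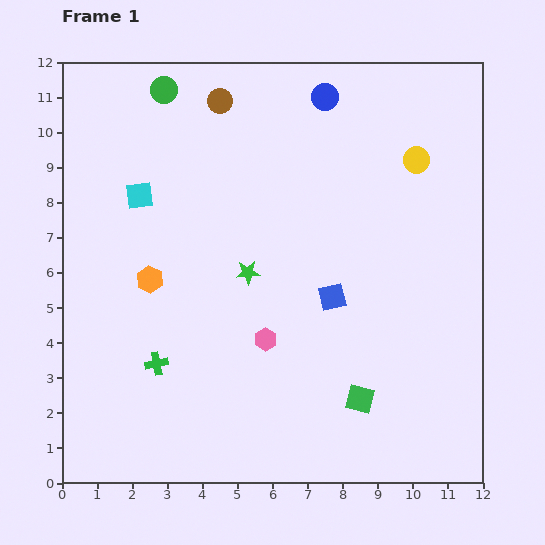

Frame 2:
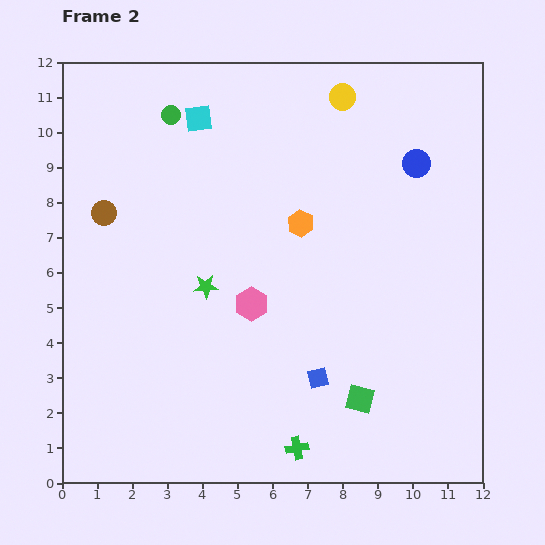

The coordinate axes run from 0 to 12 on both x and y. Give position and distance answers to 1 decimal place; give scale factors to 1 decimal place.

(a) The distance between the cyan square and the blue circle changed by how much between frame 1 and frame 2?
+0.3

Distance in frame 1: 6.0. Distance in frame 2: 6.3.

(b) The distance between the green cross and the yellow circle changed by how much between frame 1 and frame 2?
+0.7

Distance in frame 1: 9.4. Distance in frame 2: 10.1.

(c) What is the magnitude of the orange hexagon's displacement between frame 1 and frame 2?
4.6

The orange hexagon moved from (2.5, 5.8) to (6.8, 7.4), a distance of √(4.3² + 1.6²) ≈ 4.6.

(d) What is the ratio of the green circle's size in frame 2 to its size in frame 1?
0.7×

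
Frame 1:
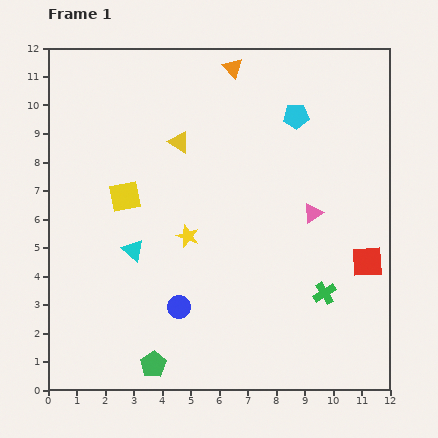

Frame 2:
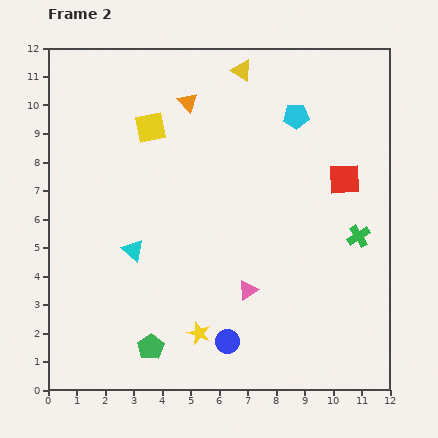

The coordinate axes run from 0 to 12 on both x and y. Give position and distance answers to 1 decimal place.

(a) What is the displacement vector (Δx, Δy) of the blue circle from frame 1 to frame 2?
(1.7, -1.2)

The blue circle was at (4.6, 2.9) in frame 1 and (6.3, 1.7) in frame 2.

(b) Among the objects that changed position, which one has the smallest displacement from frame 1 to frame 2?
the green pentagon

(moved 0.6)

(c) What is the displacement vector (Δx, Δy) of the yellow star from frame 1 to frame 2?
(0.4, -3.4)

The yellow star was at (4.9, 5.4) in frame 1 and (5.3, 2.0) in frame 2.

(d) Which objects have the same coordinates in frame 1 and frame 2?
the cyan triangle, the cyan pentagon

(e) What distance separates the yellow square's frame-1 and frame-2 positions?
2.6

The yellow square moved from (2.7, 6.8) to (3.6, 9.2), a distance of √(0.9² + 2.4²) ≈ 2.6.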